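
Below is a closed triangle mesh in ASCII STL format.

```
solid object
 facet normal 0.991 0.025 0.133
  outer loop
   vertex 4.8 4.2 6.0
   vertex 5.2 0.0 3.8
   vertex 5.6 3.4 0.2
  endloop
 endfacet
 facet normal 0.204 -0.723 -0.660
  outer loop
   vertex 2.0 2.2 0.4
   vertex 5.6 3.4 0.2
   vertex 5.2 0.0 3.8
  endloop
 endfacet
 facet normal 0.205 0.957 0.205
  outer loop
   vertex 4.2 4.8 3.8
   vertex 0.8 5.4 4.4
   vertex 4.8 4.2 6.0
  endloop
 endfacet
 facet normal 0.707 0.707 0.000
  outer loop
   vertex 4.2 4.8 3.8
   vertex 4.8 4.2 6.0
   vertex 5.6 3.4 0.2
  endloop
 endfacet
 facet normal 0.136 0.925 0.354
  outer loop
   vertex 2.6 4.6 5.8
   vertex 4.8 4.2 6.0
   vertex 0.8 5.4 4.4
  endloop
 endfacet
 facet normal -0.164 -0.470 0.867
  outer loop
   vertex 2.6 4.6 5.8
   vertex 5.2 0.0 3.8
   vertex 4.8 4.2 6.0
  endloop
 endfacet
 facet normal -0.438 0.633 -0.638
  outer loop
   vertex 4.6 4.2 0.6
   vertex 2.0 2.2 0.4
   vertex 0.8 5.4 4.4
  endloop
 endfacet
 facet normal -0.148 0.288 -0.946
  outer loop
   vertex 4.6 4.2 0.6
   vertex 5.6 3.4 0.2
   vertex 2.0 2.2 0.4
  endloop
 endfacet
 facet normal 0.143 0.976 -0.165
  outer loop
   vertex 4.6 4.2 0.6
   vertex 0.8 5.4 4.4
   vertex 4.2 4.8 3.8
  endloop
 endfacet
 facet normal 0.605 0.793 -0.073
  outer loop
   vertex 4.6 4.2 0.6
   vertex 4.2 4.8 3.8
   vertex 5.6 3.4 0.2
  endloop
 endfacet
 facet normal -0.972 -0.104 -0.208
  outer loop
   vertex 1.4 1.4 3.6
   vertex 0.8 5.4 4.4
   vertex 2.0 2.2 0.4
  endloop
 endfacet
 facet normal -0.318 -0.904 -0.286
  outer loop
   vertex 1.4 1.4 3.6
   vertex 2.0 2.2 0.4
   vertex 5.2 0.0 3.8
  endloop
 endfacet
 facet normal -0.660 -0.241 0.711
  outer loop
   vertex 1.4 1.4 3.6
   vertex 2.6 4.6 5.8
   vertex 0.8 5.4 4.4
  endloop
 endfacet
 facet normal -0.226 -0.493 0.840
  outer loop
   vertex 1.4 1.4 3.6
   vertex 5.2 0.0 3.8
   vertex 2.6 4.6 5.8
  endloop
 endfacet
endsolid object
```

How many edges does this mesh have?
21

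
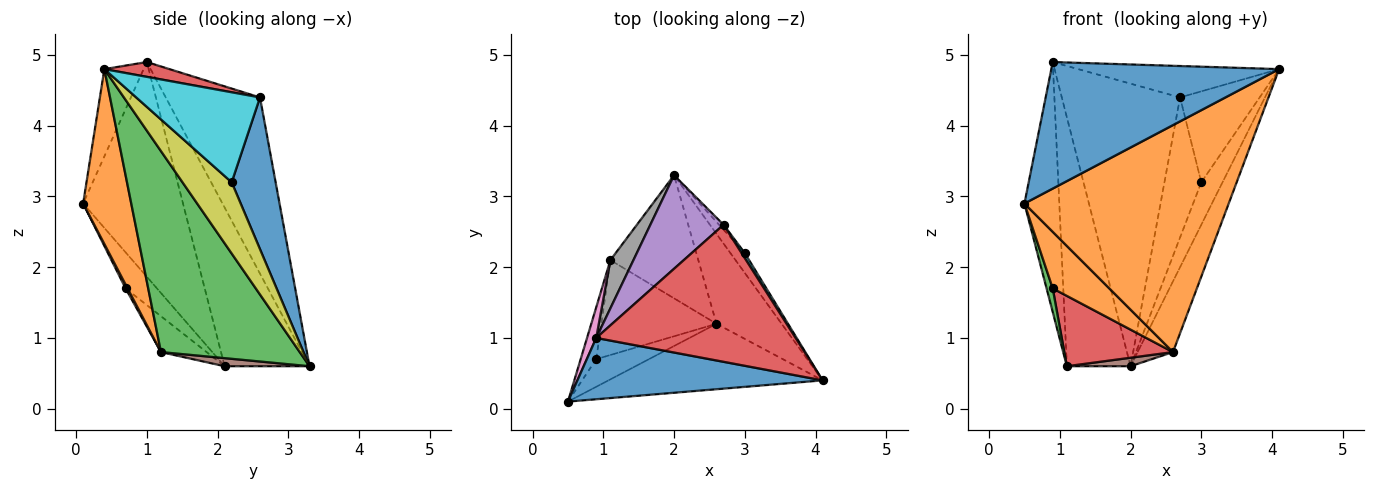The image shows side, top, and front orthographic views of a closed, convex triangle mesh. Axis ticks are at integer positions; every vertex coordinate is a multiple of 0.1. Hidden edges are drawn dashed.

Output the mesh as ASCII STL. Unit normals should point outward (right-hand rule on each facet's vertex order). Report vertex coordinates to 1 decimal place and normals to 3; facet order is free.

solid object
 facet normal -0.153 -0.889 0.431
  outer loop
   vertex 0.9 1.0 4.9
   vertex 0.5 0.1 2.9
   vertex 4.1 0.4 4.8
  endloop
 endfacet
 facet normal 0.221 -0.937 -0.270
  outer loop
   vertex 2.6 1.2 0.8
   vertex 4.1 0.4 4.8
   vertex 0.5 0.1 2.9
  endloop
 endfacet
 facet normal 0.925 0.236 -0.300
  outer loop
   vertex 2.6 1.2 0.8
   vertex 2.0 3.3 0.6
   vertex 4.1 0.4 4.8
  endloop
 endfacet
 facet normal 0.072 0.223 0.972
  outer loop
   vertex 2.7 2.6 4.4
   vertex 0.9 1.0 4.9
   vertex 4.1 0.4 4.8
  endloop
 endfacet
 facet normal -0.603 0.757 0.251
  outer loop
   vertex 2.7 2.6 4.4
   vertex 2.0 3.3 0.6
   vertex 0.9 1.0 4.9
  endloop
 endfacet
 facet normal 0.091 -0.069 -0.993
  outer loop
   vertex 1.1 2.1 0.6
   vertex 2.0 3.3 0.6
   vertex 2.6 1.2 0.8
  endloop
 endfacet
 facet normal -0.943 0.329 0.040
  outer loop
   vertex 1.1 2.1 0.6
   vertex 0.5 0.1 2.9
   vertex 0.9 1.0 4.9
  endloop
 endfacet
 facet normal -0.795 0.596 0.116
  outer loop
   vertex 1.1 2.1 0.6
   vertex 0.9 1.0 4.9
   vertex 2.0 3.3 0.6
  endloop
 endfacet
 facet normal 0.903 0.390 -0.182
  outer loop
   vertex 3.0 2.2 3.2
   vertex 4.1 0.4 4.8
   vertex 2.0 3.3 0.6
  endloop
 endfacet
 facet normal 0.841 0.541 0.030
  outer loop
   vertex 3.0 2.2 3.2
   vertex 2.7 2.6 4.4
   vertex 4.1 0.4 4.8
  endloop
 endfacet
 facet normal 0.766 0.643 -0.023
  outer loop
   vertex 3.0 2.2 3.2
   vertex 2.0 3.3 0.6
   vertex 2.7 2.6 4.4
  endloop
 endfacet
 facet normal 0.032 -0.898 -0.438
  outer loop
   vertex 0.9 0.7 1.7
   vertex 2.6 1.2 0.8
   vertex 0.5 0.1 2.9
  endloop
 endfacet
 facet normal -0.904 -0.177 -0.390
  outer loop
   vertex 0.9 0.7 1.7
   vertex 0.5 0.1 2.9
   vertex 1.1 2.1 0.6
  endloop
 endfacet
 facet normal -0.243 -0.578 -0.779
  outer loop
   vertex 0.9 0.7 1.7
   vertex 1.1 2.1 0.6
   vertex 2.6 1.2 0.8
  endloop
 endfacet
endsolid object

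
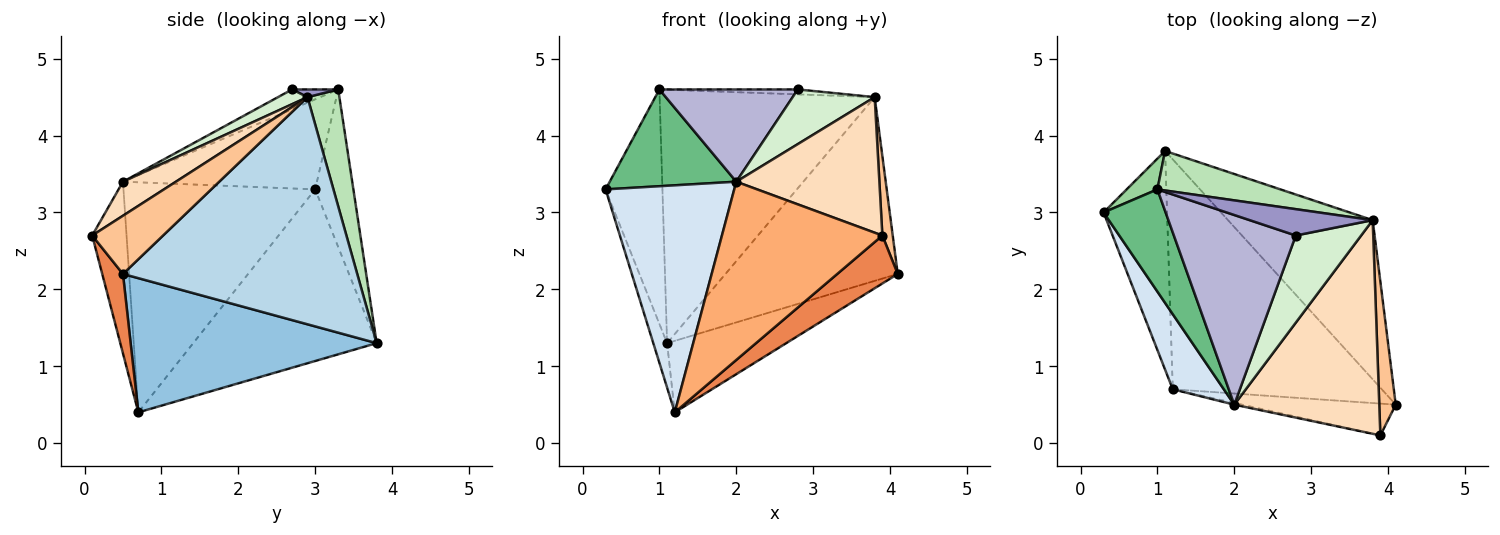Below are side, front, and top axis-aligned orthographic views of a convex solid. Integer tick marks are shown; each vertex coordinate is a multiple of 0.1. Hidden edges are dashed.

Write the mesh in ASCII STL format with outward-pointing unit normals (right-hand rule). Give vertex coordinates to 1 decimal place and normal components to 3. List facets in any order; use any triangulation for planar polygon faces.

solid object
 facet normal -0.936 0.070 -0.346
  outer loop
   vertex 1.1 3.8 1.3
   vertex 1.2 0.7 0.4
   vertex 0.3 3.0 3.3
  endloop
 endfacet
 facet normal 0.523 0.253 -0.814
  outer loop
   vertex 1.1 3.8 1.3
   vertex 4.1 0.5 2.2
   vertex 1.2 0.7 0.4
  endloop
 endfacet
 facet normal 0.717 0.527 -0.457
  outer loop
   vertex 3.8 2.9 4.5
   vertex 4.1 0.5 2.2
   vertex 1.1 3.8 1.3
  endloop
 endfacet
 facet normal -0.817 -0.548 0.181
  outer loop
   vertex 2.0 0.5 3.4
   vertex 0.3 3.0 3.3
   vertex 1.2 0.7 0.4
  endloop
 endfacet
 facet normal 0.275 -0.801 -0.531
  outer loop
   vertex 3.9 0.1 2.7
   vertex 1.2 0.7 0.4
   vertex 4.1 0.5 2.2
  endloop
 endfacet
 facet normal -0.209 -0.978 -0.009
  outer loop
   vertex 3.9 0.1 2.7
   vertex 2.0 0.5 3.4
   vertex 1.2 0.7 0.4
  endloop
 endfacet
 facet normal 0.953 -0.139 0.270
  outer loop
   vertex 3.9 0.1 2.7
   vertex 4.1 0.5 2.2
   vertex 3.8 2.9 4.5
  endloop
 endfacet
 facet normal 0.195 -0.526 0.828
  outer loop
   vertex 3.9 0.1 2.7
   vertex 3.8 2.9 4.5
   vertex 2.0 0.5 3.4
  endloop
 endfacet
 facet normal -0.725 -0.473 0.500
  outer loop
   vertex 1.0 3.3 4.6
   vertex 0.3 3.0 3.3
   vertex 2.0 0.5 3.4
  endloop
 endfacet
 facet normal -0.555 0.825 0.108
  outer loop
   vertex 1.0 3.3 4.6
   vertex 1.1 3.8 1.3
   vertex 0.3 3.0 3.3
  endloop
 endfacet
 facet normal 0.145 0.978 0.153
  outer loop
   vertex 1.0 3.3 4.6
   vertex 3.8 2.9 4.5
   vertex 1.1 3.8 1.3
  endloop
 endfacet
 facet normal 0.188 -0.522 0.832
  outer loop
   vertex 2.8 2.7 4.6
   vertex 2.0 0.5 3.4
   vertex 3.8 2.9 4.5
  endloop
 endfacet
 facet normal 0.061 0.184 0.981
  outer loop
   vertex 2.8 2.7 4.6
   vertex 3.8 2.9 4.5
   vertex 1.0 3.3 4.6
  endloop
 endfacet
 facet normal -0.144 -0.433 0.890
  outer loop
   vertex 2.8 2.7 4.6
   vertex 1.0 3.3 4.6
   vertex 2.0 0.5 3.4
  endloop
 endfacet
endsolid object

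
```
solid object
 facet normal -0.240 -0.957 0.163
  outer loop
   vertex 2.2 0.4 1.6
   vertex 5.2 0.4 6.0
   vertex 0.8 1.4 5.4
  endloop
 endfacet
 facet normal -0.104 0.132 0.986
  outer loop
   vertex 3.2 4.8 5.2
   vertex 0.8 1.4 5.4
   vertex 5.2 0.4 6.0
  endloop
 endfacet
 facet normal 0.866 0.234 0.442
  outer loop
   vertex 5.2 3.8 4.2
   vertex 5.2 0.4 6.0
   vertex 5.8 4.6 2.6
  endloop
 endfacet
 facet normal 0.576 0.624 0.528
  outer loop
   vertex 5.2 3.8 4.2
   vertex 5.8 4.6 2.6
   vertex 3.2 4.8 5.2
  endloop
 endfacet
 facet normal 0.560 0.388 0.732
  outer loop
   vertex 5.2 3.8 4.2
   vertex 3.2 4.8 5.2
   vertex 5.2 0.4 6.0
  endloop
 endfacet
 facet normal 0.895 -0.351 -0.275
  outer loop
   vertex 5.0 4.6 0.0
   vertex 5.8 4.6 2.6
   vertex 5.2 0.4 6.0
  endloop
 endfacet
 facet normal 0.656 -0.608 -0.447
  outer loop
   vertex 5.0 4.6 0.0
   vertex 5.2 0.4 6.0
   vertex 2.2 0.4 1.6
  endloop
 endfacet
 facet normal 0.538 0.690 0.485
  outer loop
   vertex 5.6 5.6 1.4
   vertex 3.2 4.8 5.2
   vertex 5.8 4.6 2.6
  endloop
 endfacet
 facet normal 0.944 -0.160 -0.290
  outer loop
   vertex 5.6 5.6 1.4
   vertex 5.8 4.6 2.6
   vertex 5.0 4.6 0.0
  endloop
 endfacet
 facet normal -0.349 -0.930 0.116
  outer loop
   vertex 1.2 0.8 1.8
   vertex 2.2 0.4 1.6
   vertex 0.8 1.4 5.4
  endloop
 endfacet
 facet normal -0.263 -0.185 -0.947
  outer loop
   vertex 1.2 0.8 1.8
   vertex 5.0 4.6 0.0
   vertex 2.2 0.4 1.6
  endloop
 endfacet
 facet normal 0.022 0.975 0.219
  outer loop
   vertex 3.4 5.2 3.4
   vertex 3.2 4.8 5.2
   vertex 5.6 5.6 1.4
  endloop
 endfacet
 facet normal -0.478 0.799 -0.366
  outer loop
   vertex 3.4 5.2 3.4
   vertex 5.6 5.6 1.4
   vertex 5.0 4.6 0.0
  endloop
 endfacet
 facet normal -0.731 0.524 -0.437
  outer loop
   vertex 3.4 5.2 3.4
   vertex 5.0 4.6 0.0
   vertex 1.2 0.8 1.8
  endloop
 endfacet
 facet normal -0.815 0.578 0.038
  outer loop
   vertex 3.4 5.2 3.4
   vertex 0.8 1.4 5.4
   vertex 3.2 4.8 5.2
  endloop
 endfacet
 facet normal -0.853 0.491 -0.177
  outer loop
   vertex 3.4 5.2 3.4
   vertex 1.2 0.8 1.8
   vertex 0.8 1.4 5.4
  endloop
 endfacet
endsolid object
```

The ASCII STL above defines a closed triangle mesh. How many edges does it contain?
24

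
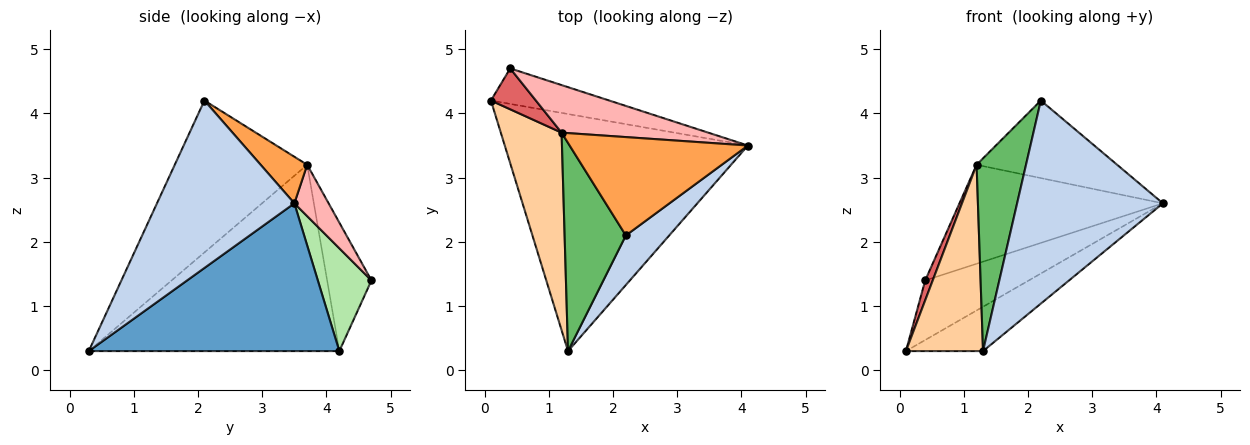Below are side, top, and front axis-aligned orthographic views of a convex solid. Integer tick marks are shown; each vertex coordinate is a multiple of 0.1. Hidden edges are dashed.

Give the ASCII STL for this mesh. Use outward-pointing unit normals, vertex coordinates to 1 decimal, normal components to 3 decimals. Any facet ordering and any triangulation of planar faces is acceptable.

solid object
 facet normal 0.513 0.158 -0.844
  outer loop
   vertex 1.3 0.3 0.3
   vertex 0.1 4.2 0.3
   vertex 4.1 3.5 2.6
  endloop
 endfacet
 facet normal 0.675 -0.717 0.175
  outer loop
   vertex 2.2 2.1 4.2
   vertex 1.3 0.3 0.3
   vertex 4.1 3.5 2.6
  endloop
 endfacet
 facet normal 0.201 0.606 0.769
  outer loop
   vertex 1.2 3.7 3.2
   vertex 2.2 2.1 4.2
   vertex 4.1 3.5 2.6
  endloop
 endfacet
 facet normal -0.912 -0.281 0.298
  outer loop
   vertex 1.2 3.7 3.2
   vertex 0.1 4.2 0.3
   vertex 1.3 0.3 0.3
  endloop
 endfacet
 facet normal -0.877 -0.327 0.353
  outer loop
   vertex 1.2 3.7 3.2
   vertex 1.3 0.3 0.3
   vertex 2.2 2.1 4.2
  endloop
 endfacet
 facet normal 0.406 0.785 -0.468
  outer loop
   vertex 0.4 4.7 1.4
   vertex 4.1 3.5 2.6
   vertex 0.1 4.2 0.3
  endloop
 endfacet
 facet normal -0.932 -0.158 0.326
  outer loop
   vertex 0.4 4.7 1.4
   vertex 0.1 4.2 0.3
   vertex 1.2 3.7 3.2
  endloop
 endfacet
 facet normal 0.150 0.891 0.428
  outer loop
   vertex 0.4 4.7 1.4
   vertex 1.2 3.7 3.2
   vertex 4.1 3.5 2.6
  endloop
 endfacet
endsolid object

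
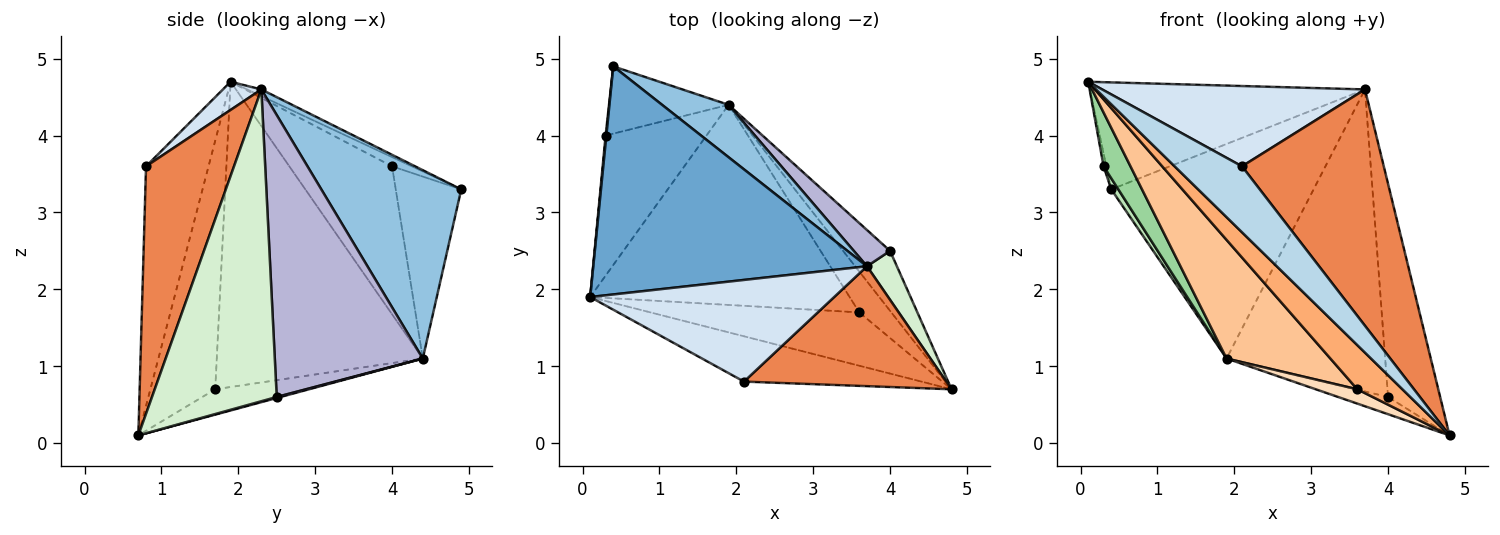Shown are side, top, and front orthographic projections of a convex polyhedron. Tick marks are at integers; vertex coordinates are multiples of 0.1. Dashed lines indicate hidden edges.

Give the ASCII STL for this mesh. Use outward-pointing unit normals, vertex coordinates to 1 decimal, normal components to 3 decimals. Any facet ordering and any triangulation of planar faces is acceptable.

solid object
 facet normal -0.022 0.425 0.905
  outer loop
   vertex 3.7 2.3 4.6
   vertex 0.4 4.9 3.3
   vertex 0.1 1.9 4.7
  endloop
 endfacet
 facet normal 0.558 0.806 0.197
  outer loop
   vertex 1.9 4.4 1.1
   vertex 0.4 4.9 3.3
   vertex 3.7 2.3 4.6
  endloop
 endfacet
 facet normal -0.607 -0.655 -0.450
  outer loop
   vertex 2.1 0.8 3.6
   vertex 0.1 1.9 4.7
   vertex 4.8 0.7 0.1
  endloop
 endfacet
 facet normal 0.090 -0.617 0.782
  outer loop
   vertex 2.1 0.8 3.6
   vertex 3.7 2.3 4.6
   vertex 0.1 1.9 4.7
  endloop
 endfacet
 facet normal 0.484 -0.780 0.396
  outer loop
   vertex 2.1 0.8 3.6
   vertex 4.8 0.7 0.1
   vertex 3.7 2.3 4.6
  endloop
 endfacet
 facet normal -0.676 -0.470 -0.568
  outer loop
   vertex 3.6 1.7 0.7
   vertex 4.8 0.7 0.1
   vertex 0.1 1.9 4.7
  endloop
 endfacet
 facet normal -0.711 -0.358 -0.605
  outer loop
   vertex 3.6 1.7 0.7
   vertex 0.1 1.9 4.7
   vertex 1.9 4.4 1.1
  endloop
 endfacet
 facet normal -0.599 -0.265 -0.756
  outer loop
   vertex 3.6 1.7 0.7
   vertex 1.9 4.4 1.1
   vertex 4.8 0.7 0.1
  endloop
 endfacet
 facet normal -0.987 0.137 0.082
  outer loop
   vertex 0.3 4.0 3.6
   vertex 0.1 1.9 4.7
   vertex 0.4 4.9 3.3
  endloop
 endfacet
 facet normal -0.807 -0.212 -0.551
  outer loop
   vertex 0.3 4.0 3.6
   vertex 1.9 4.4 1.1
   vertex 0.1 1.9 4.7
  endloop
 endfacet
 facet normal -0.832 -0.090 -0.547
  outer loop
   vertex 0.3 4.0 3.6
   vertex 0.4 4.9 3.3
   vertex 1.9 4.4 1.1
  endloop
 endfacet
 facet normal 0.919 0.384 0.088
  outer loop
   vertex 4.0 2.5 0.6
   vertex 3.7 2.3 4.6
   vertex 4.8 0.7 0.1
  endloop
 endfacet
 facet normal 0.021 0.276 -0.961
  outer loop
   vertex 4.0 2.5 0.6
   vertex 4.8 0.7 0.1
   vertex 1.9 4.4 1.1
  endloop
 endfacet
 facet normal 0.680 0.728 0.087
  outer loop
   vertex 4.0 2.5 0.6
   vertex 1.9 4.4 1.1
   vertex 3.7 2.3 4.6
  endloop
 endfacet
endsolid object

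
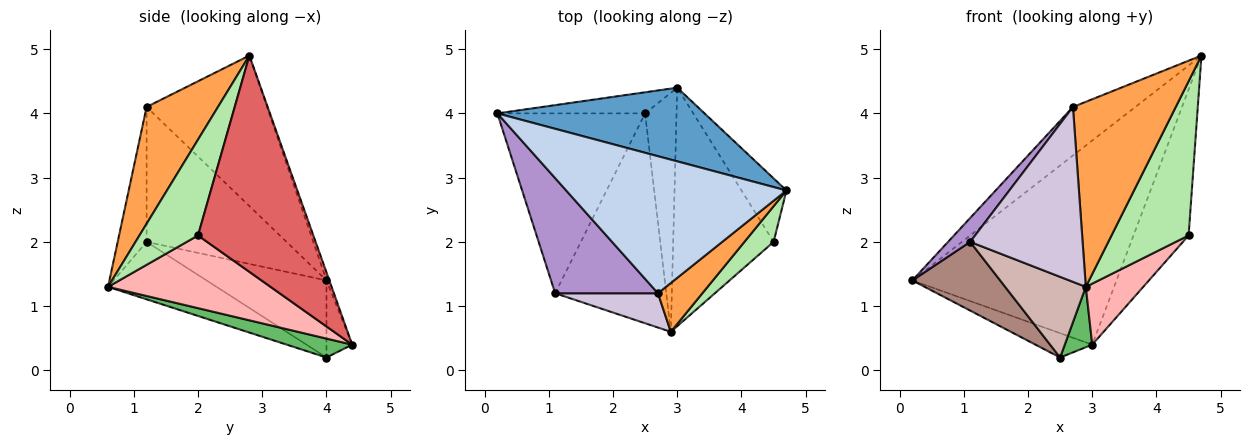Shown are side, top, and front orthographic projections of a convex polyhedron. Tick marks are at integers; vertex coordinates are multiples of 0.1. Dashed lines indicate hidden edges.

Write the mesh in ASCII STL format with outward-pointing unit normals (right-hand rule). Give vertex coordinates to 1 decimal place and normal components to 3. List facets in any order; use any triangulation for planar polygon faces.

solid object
 facet normal -0.013 0.941 0.339
  outer loop
   vertex 3.0 4.4 0.4
   vertex 0.2 4.0 1.4
   vertex 4.7 2.8 4.9
  endloop
 endfacet
 facet normal -0.542 0.281 0.792
  outer loop
   vertex 2.7 1.2 4.1
   vertex 4.7 2.8 4.9
   vertex 0.2 4.0 1.4
  endloop
 endfacet
 facet normal 0.557 -0.803 0.212
  outer loop
   vertex 2.7 1.2 4.1
   vertex 2.9 0.6 1.3
   vertex 4.7 2.8 4.9
  endloop
 endfacet
 facet normal -0.324 0.715 -0.620
  outer loop
   vertex 2.5 4.0 0.2
   vertex 0.2 4.0 1.4
   vertex 3.0 4.4 0.4
  endloop
 endfacet
 facet normal 0.504 -0.212 -0.837
  outer loop
   vertex 2.5 4.0 0.2
   vertex 3.0 4.4 0.4
   vertex 2.9 0.6 1.3
  endloop
 endfacet
 facet normal 0.595 -0.783 0.181
  outer loop
   vertex 4.5 2.0 2.1
   vertex 4.7 2.8 4.9
   vertex 2.9 0.6 1.3
  endloop
 endfacet
 facet normal 0.887 0.424 -0.184
  outer loop
   vertex 4.5 2.0 2.1
   vertex 3.0 4.4 0.4
   vertex 4.7 2.8 4.9
  endloop
 endfacet
 facet normal 0.574 -0.203 -0.793
  outer loop
   vertex 4.5 2.0 2.1
   vertex 2.9 0.6 1.3
   vertex 3.0 4.4 0.4
  endloop
 endfacet
 facet normal -0.789 -0.125 0.601
  outer loop
   vertex 1.1 1.2 2.0
   vertex 2.7 1.2 4.1
   vertex 0.2 4.0 1.4
  endloop
 endfacet
 facet normal -0.245 -0.952 0.186
  outer loop
   vertex 1.1 1.2 2.0
   vertex 2.9 0.6 1.3
   vertex 2.7 1.2 4.1
  endloop
 endfacet
 facet normal -0.438 -0.321 -0.840
  outer loop
   vertex 1.1 1.2 2.0
   vertex 0.2 4.0 1.4
   vertex 2.5 4.0 0.2
  endloop
 endfacet
 facet normal -0.435 -0.323 -0.841
  outer loop
   vertex 1.1 1.2 2.0
   vertex 2.5 4.0 0.2
   vertex 2.9 0.6 1.3
  endloop
 endfacet
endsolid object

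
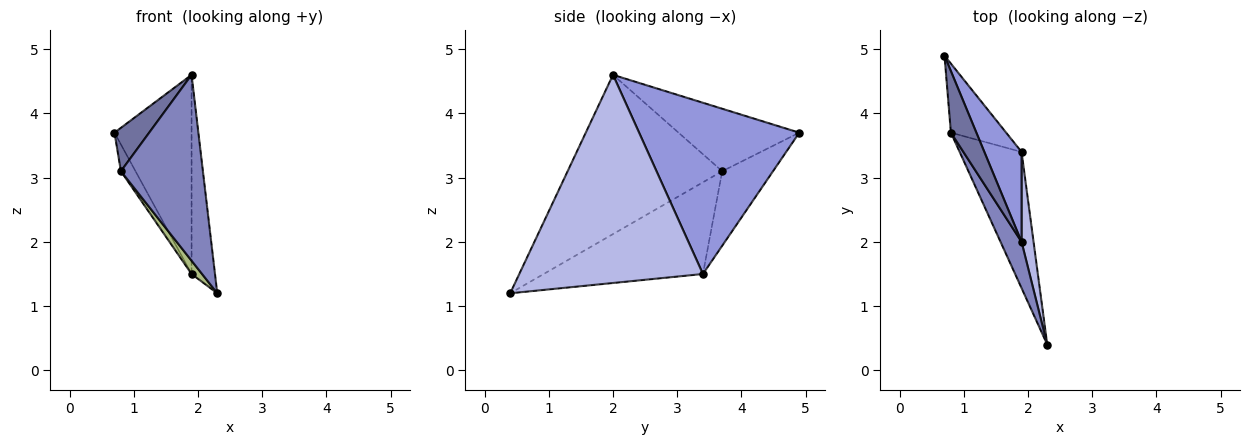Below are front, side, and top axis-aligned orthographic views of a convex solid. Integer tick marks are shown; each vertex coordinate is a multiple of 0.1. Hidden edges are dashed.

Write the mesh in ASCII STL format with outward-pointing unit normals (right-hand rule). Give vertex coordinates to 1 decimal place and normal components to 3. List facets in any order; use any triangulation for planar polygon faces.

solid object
 facet normal -0.895 -0.257 0.365
  outer loop
   vertex 0.8 3.7 3.1
   vertex 1.9 2.0 4.6
   vertex 0.7 4.9 3.7
  endloop
 endfacet
 facet normal -0.877 -0.466 0.116
  outer loop
   vertex 0.8 3.7 3.1
   vertex 2.3 0.4 1.2
   vertex 1.9 2.0 4.6
  endloop
 endfacet
 facet normal 0.884 0.426 0.192
  outer loop
   vertex 1.9 3.4 1.5
   vertex 0.7 4.9 3.7
   vertex 1.9 2.0 4.6
  endloop
 endfacet
 facet normal 0.990 0.126 0.057
  outer loop
   vertex 1.9 3.4 1.5
   vertex 1.9 2.0 4.6
   vertex 2.3 0.4 1.2
  endloop
 endfacet
 facet normal -0.783 0.225 -0.580
  outer loop
   vertex 1.9 3.4 1.5
   vertex 0.8 3.7 3.1
   vertex 0.7 4.9 3.7
  endloop
 endfacet
 facet normal -0.828 -0.054 -0.559
  outer loop
   vertex 1.9 3.4 1.5
   vertex 2.3 0.4 1.2
   vertex 0.8 3.7 3.1
  endloop
 endfacet
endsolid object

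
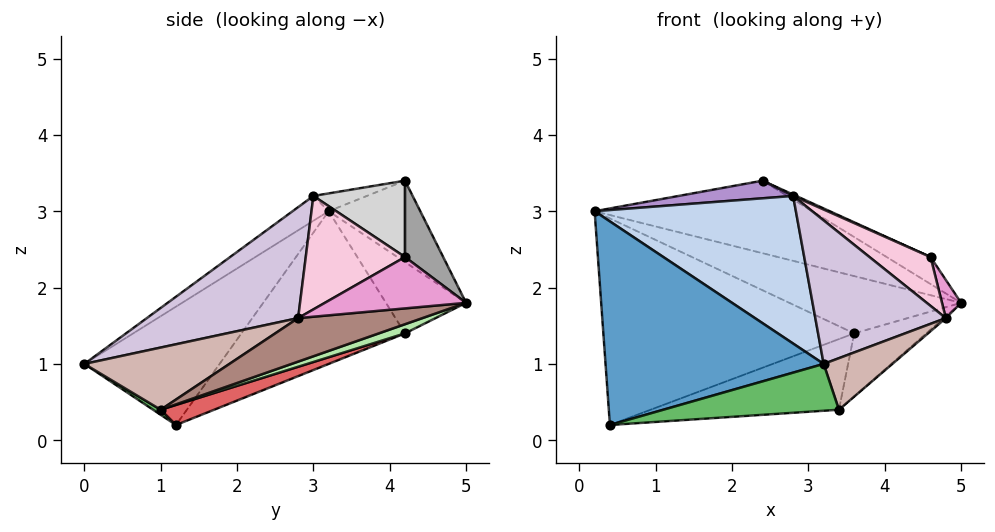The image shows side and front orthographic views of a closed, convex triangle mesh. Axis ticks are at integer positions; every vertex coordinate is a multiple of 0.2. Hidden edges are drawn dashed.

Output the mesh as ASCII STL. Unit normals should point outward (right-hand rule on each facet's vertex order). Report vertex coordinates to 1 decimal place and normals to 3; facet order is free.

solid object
 facet normal -0.458 -0.739 0.495
  outer loop
   vertex 0.4 1.2 0.2
   vertex 3.2 0.0 1.0
   vertex 0.2 3.2 3.0
  endloop
 endfacet
 facet normal -0.107 -0.597 0.795
  outer loop
   vertex 2.8 3.0 3.2
   vertex 0.2 3.2 3.0
   vertex 3.2 0.0 1.0
  endloop
 endfacet
 facet normal -0.401 0.860 -0.315
  outer loop
   vertex 3.6 4.2 1.4
   vertex 0.2 3.2 3.0
   vertex 5.0 5.0 1.8
  endloop
 endfacet
 facet normal -0.461 0.706 -0.537
  outer loop
   vertex 3.6 4.2 1.4
   vertex 0.4 1.2 0.2
   vertex 0.2 3.2 3.0
  endloop
 endfacet
 facet normal 0.023 -0.518 -0.855
  outer loop
   vertex 3.4 1.0 0.4
   vertex 3.2 0.0 1.0
   vertex 0.4 1.2 0.2
  endloop
 endfacet
 facet normal 0.106 0.291 -0.951
  outer loop
   vertex 3.4 1.0 0.4
   vertex 3.6 4.2 1.4
   vertex 5.0 5.0 1.8
  endloop
 endfacet
 facet normal 0.083 0.293 -0.953
  outer loop
   vertex 3.4 1.0 0.4
   vertex 0.4 1.2 0.2
   vertex 3.6 4.2 1.4
  endloop
 endfacet
 facet normal -0.383 0.909 -0.167
  outer loop
   vertex 2.4 4.2 3.4
   vertex 5.0 5.0 1.8
   vertex 0.2 3.2 3.0
  endloop
 endfacet
 facet normal -0.090 -0.193 0.977
  outer loop
   vertex 2.4 4.2 3.4
   vertex 0.2 3.2 3.0
   vertex 2.8 3.0 3.2
  endloop
 endfacet
 facet normal 0.528 -0.455 0.717
  outer loop
   vertex 4.8 2.8 1.6
   vertex 2.8 3.0 3.2
   vertex 3.2 0.0 1.0
  endloop
 endfacet
 facet normal 0.642 0.011 -0.766
  outer loop
   vertex 4.8 2.8 1.6
   vertex 3.4 1.0 0.4
   vertex 5.0 5.0 1.8
  endloop
 endfacet
 facet normal 0.836 -0.396 -0.381
  outer loop
   vertex 4.8 2.8 1.6
   vertex 3.2 0.0 1.0
   vertex 3.4 1.0 0.4
  endloop
 endfacet
 facet normal 0.893 -0.121 0.434
  outer loop
   vertex 4.6 4.2 2.4
   vertex 4.8 2.8 1.6
   vertex 5.0 5.0 1.8
  endloop
 endfacet
 facet normal 0.564 -0.347 0.749
  outer loop
   vertex 4.6 4.2 2.4
   vertex 2.8 3.0 3.2
   vertex 4.8 2.8 1.6
  endloop
 endfacet
 facet normal 0.374 0.430 0.822
  outer loop
   vertex 4.6 4.2 2.4
   vertex 5.0 5.0 1.8
   vertex 2.4 4.2 3.4
  endloop
 endfacet
 facet normal 0.414 -0.014 0.910
  outer loop
   vertex 4.6 4.2 2.4
   vertex 2.4 4.2 3.4
   vertex 2.8 3.0 3.2
  endloop
 endfacet
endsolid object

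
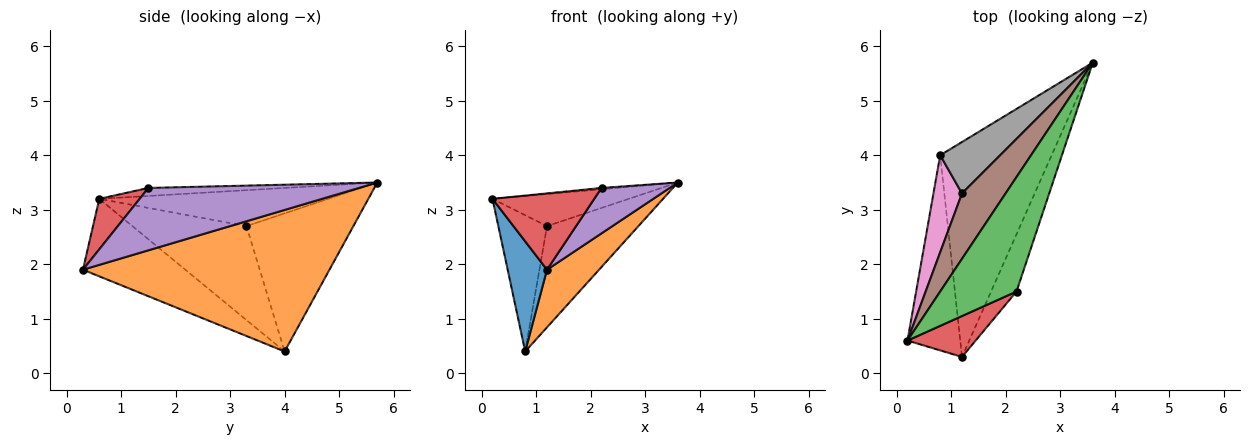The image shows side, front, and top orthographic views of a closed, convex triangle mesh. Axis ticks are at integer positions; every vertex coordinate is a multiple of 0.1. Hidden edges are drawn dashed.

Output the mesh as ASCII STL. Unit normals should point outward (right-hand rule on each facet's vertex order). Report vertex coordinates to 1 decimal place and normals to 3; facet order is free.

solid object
 facet normal -0.788 -0.303 -0.536
  outer loop
   vertex 1.2 0.3 1.9
   vertex 0.2 0.6 3.2
   vertex 0.8 4.0 0.4
  endloop
 endfacet
 facet normal 0.775 -0.164 -0.610
  outer loop
   vertex 1.2 0.3 1.9
   vertex 0.8 4.0 0.4
   vertex 3.6 5.7 3.5
  endloop
 endfacet
 facet normal -0.104 0.011 0.994
  outer loop
   vertex 2.2 1.5 3.4
   vertex 3.6 5.7 3.5
   vertex 0.2 0.6 3.2
  endloop
 endfacet
 facet normal 0.330 -0.832 0.446
  outer loop
   vertex 2.2 1.5 3.4
   vertex 0.2 0.6 3.2
   vertex 1.2 0.3 1.9
  endloop
 endfacet
 facet normal 0.887 -0.287 -0.362
  outer loop
   vertex 2.2 1.5 3.4
   vertex 1.2 0.3 1.9
   vertex 3.6 5.7 3.5
  endloop
 endfacet
 facet normal -0.595 0.354 0.722
  outer loop
   vertex 1.2 3.3 2.7
   vertex 0.2 0.6 3.2
   vertex 3.6 5.7 3.5
  endloop
 endfacet
 facet normal -0.886 0.378 0.269
  outer loop
   vertex 1.2 3.3 2.7
   vertex 0.8 4.0 0.4
   vertex 0.2 0.6 3.2
  endloop
 endfacet
 facet normal -0.722 0.617 0.313
  outer loop
   vertex 1.2 3.3 2.7
   vertex 3.6 5.7 3.5
   vertex 0.8 4.0 0.4
  endloop
 endfacet
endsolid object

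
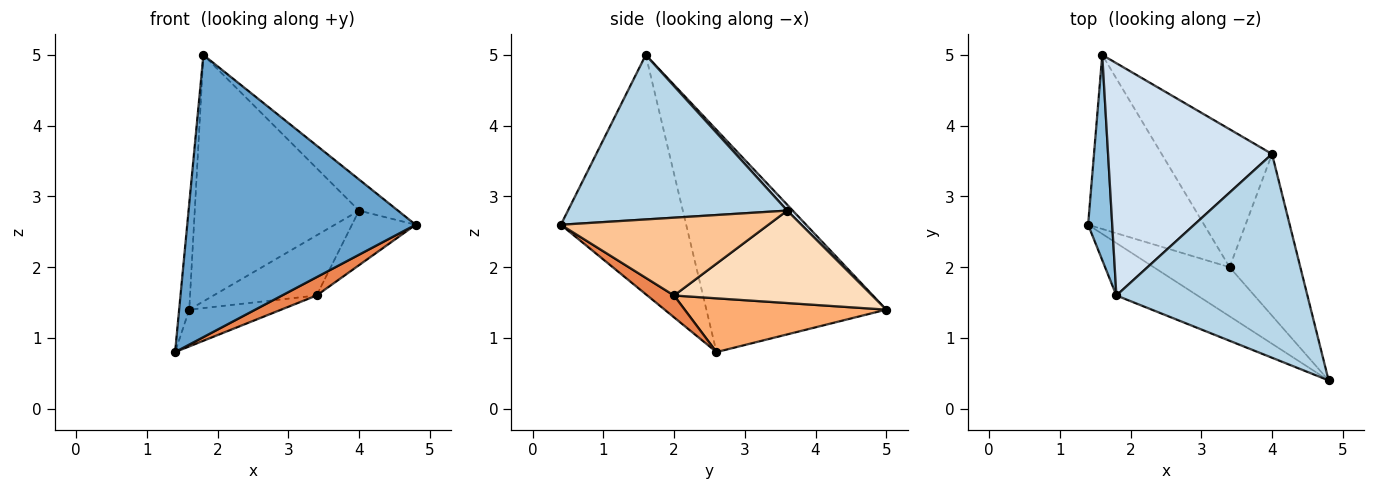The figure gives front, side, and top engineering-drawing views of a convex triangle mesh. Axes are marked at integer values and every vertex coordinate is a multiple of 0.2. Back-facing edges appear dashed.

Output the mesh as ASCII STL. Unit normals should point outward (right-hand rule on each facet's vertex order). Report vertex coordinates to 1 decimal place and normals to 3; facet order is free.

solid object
 facet normal -0.475 -0.865 -0.161
  outer loop
   vertex 1.8 1.6 5.0
   vertex 1.4 2.6 0.8
   vertex 4.8 0.4 2.6
  endloop
 endfacet
 facet normal -0.993 0.056 0.108
  outer loop
   vertex 1.8 1.6 5.0
   vertex 1.6 5.0 1.4
   vertex 1.4 2.6 0.8
  endloop
 endfacet
 facet normal 0.648 0.115 0.753
  outer loop
   vertex 4.0 3.6 2.8
   vertex 1.8 1.6 5.0
   vertex 4.8 0.4 2.6
  endloop
 endfacet
 facet normal 0.024 0.727 0.686
  outer loop
   vertex 4.0 3.6 2.8
   vertex 1.6 5.0 1.4
   vertex 1.8 1.6 5.0
  endloop
 endfacet
 facet normal 0.261 -0.337 -0.905
  outer loop
   vertex 3.4 2.0 1.6
   vertex 4.8 0.4 2.6
   vertex 1.4 2.6 0.8
  endloop
 endfacet
 facet normal 0.413 0.188 -0.891
  outer loop
   vertex 3.4 2.0 1.6
   vertex 1.4 2.6 0.8
   vertex 1.6 5.0 1.4
  endloop
 endfacet
 facet normal 0.722 0.221 -0.656
  outer loop
   vertex 3.4 2.0 1.6
   vertex 4.0 3.6 2.8
   vertex 4.8 0.4 2.6
  endloop
 endfacet
 facet normal 0.609 0.317 -0.727
  outer loop
   vertex 3.4 2.0 1.6
   vertex 1.6 5.0 1.4
   vertex 4.0 3.6 2.8
  endloop
 endfacet
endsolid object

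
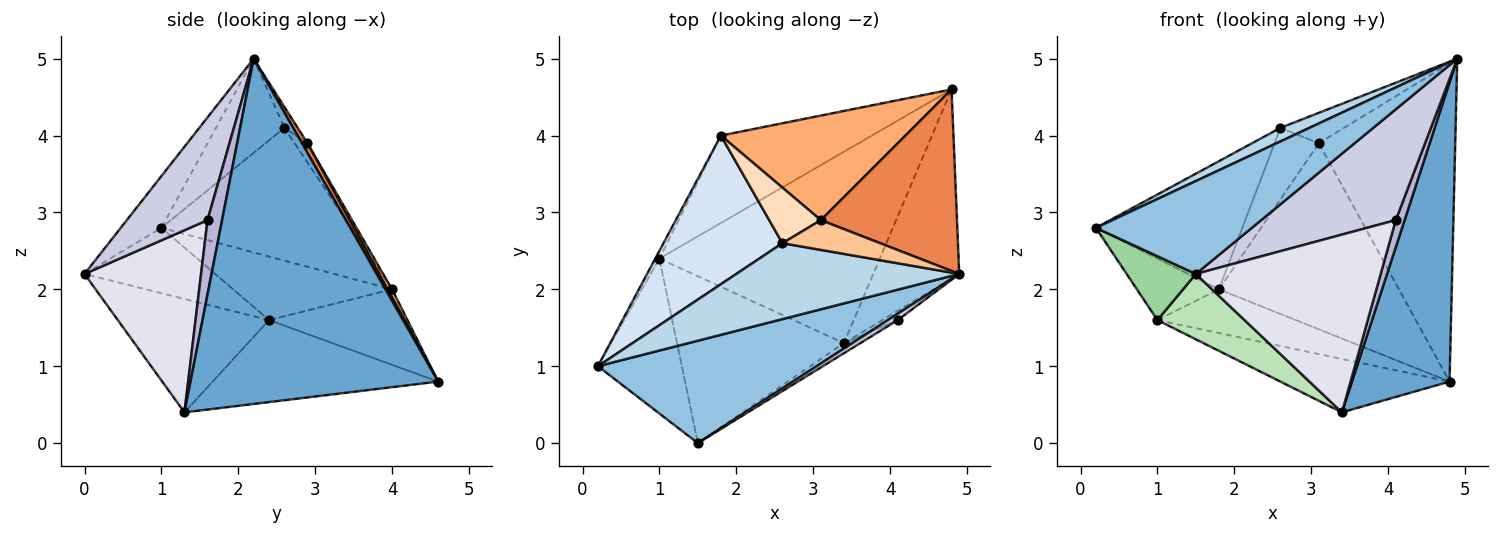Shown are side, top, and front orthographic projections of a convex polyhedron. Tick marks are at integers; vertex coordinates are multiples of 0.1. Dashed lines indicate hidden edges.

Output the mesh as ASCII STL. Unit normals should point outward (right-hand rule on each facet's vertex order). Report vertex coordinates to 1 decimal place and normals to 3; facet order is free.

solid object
 facet normal 0.906 -0.357 -0.226
  outer loop
   vertex 3.4 1.3 0.4
   vertex 4.8 4.6 0.8
   vertex 4.9 2.2 5.0
  endloop
 endfacet
 facet normal -0.172 -0.662 0.729
  outer loop
   vertex 1.5 0.0 2.2
   vertex 4.9 2.2 5.0
   vertex 0.2 1.0 2.8
  endloop
 endfacet
 facet normal -0.384 -0.163 0.909
  outer loop
   vertex 2.6 2.6 4.1
   vertex 0.2 1.0 2.8
   vertex 4.9 2.2 5.0
  endloop
 endfacet
 facet normal -0.646 0.499 0.578
  outer loop
   vertex 2.6 2.6 4.1
   vertex 1.8 4.0 2.0
   vertex 0.2 1.0 2.8
  endloop
 endfacet
 facet normal 0.035 0.868 0.495
  outer loop
   vertex 3.1 2.9 3.9
   vertex 4.9 2.2 5.0
   vertex 4.8 4.6 0.8
  endloop
 endfacet
 facet normal 0.022 0.872 0.490
  outer loop
   vertex 3.1 2.9 3.9
   vertex 4.8 4.6 0.8
   vertex 1.8 4.0 2.0
  endloop
 endfacet
 facet normal -0.148 0.707 0.692
  outer loop
   vertex 3.1 2.9 3.9
   vertex 2.6 2.6 4.1
   vertex 4.9 2.2 5.0
  endloop
 endfacet
 facet normal -0.223 0.770 0.598
  outer loop
   vertex 3.1 2.9 3.9
   vertex 1.8 4.0 2.0
   vertex 2.6 2.6 4.1
  endloop
 endfacet
 facet normal -0.887 0.458 -0.057
  outer loop
   vertex 1.0 2.4 1.6
   vertex 0.2 1.0 2.8
   vertex 1.8 4.0 2.0
  endloop
 endfacet
 facet normal -0.584 -0.309 -0.750
  outer loop
   vertex 1.0 2.4 1.6
   vertex 1.5 0.0 2.2
   vertex 0.2 1.0 2.8
  endloop
 endfacet
 facet normal -0.535 -0.308 -0.787
  outer loop
   vertex 1.0 2.4 1.6
   vertex 3.4 1.3 0.4
   vertex 1.5 0.0 2.2
  endloop
 endfacet
 facet normal -0.337 0.253 -0.907
  outer loop
   vertex 1.0 2.4 1.6
   vertex 4.8 4.6 0.8
   vertex 3.4 1.3 0.4
  endloop
 endfacet
 facet normal -0.408 0.408 -0.816
  outer loop
   vertex 1.0 2.4 1.6
   vertex 1.8 4.0 2.0
   vertex 4.8 4.6 0.8
  endloop
 endfacet
 facet normal 0.841 -0.512 -0.174
  outer loop
   vertex 4.1 1.6 2.9
   vertex 3.4 1.3 0.4
   vertex 4.9 2.2 5.0
  endloop
 endfacet
 facet normal 0.514 -0.856 0.049
  outer loop
   vertex 4.1 1.6 2.9
   vertex 4.9 2.2 5.0
   vertex 1.5 0.0 2.2
  endloop
 endfacet
 facet normal 0.533 -0.845 -0.048
  outer loop
   vertex 4.1 1.6 2.9
   vertex 1.5 0.0 2.2
   vertex 3.4 1.3 0.4
  endloop
 endfacet
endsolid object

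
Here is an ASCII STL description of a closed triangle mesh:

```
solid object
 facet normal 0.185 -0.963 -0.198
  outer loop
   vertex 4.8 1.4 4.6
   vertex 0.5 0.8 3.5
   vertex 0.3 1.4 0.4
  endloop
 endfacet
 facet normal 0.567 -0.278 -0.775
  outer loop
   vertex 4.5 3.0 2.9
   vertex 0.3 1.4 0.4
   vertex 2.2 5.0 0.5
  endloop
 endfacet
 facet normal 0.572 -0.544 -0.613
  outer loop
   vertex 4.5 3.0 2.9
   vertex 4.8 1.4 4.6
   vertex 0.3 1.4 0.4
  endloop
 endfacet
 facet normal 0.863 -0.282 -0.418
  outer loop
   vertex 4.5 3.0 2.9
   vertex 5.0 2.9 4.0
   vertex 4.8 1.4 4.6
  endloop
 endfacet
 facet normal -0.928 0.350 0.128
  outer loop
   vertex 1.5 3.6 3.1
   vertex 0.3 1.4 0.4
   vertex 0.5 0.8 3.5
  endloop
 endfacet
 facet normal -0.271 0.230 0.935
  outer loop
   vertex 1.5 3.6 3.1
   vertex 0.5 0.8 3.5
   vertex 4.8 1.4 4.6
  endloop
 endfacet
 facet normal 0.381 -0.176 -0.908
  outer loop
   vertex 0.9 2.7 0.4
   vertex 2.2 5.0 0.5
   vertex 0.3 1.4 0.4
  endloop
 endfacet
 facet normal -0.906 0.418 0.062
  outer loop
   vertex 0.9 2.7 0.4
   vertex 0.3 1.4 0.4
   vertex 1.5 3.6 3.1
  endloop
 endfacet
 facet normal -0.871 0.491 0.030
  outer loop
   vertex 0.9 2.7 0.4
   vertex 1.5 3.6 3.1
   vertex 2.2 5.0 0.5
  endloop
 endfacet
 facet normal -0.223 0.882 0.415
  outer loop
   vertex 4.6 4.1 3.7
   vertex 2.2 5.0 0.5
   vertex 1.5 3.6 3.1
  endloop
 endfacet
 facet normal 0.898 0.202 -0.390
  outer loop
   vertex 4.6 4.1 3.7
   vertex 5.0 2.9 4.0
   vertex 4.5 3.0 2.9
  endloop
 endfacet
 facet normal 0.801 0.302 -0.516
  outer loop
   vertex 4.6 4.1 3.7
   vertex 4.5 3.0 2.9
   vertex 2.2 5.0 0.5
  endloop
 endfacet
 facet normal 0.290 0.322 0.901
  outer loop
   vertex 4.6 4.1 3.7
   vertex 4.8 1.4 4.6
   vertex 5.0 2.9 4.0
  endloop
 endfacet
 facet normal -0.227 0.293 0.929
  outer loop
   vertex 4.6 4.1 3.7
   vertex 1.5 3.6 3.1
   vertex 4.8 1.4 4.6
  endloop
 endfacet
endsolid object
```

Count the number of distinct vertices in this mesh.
9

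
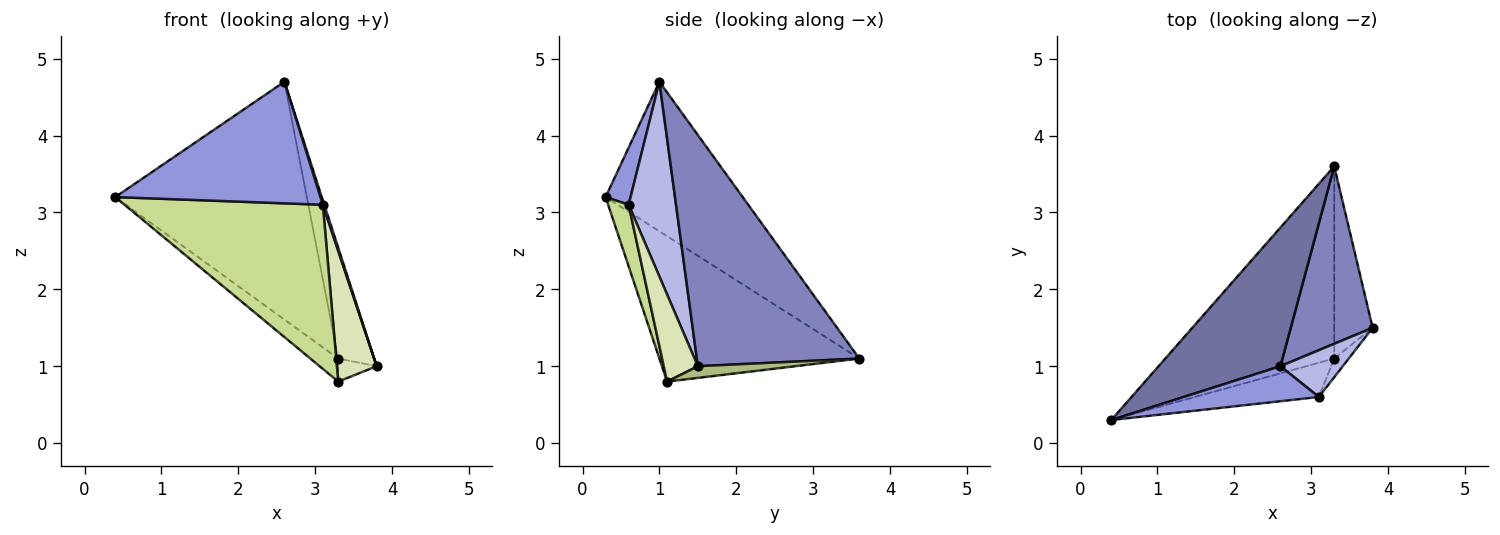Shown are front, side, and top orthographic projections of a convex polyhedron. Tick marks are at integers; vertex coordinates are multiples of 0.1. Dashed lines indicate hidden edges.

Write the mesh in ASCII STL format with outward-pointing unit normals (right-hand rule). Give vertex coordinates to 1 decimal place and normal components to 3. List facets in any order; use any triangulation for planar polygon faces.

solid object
 facet normal -0.526 0.735 0.428
  outer loop
   vertex 2.6 1.0 4.7
   vertex 3.3 3.6 1.1
   vertex 0.4 0.3 3.2
  endloop
 endfacet
 facet normal 0.923 0.204 0.327
  outer loop
   vertex 2.6 1.0 4.7
   vertex 3.8 1.5 1.0
   vertex 3.3 3.6 1.1
  endloop
 endfacet
 facet normal 0.116 -0.954 0.275
  outer loop
   vertex 3.1 0.6 3.1
   vertex 2.6 1.0 4.7
   vertex 0.4 0.3 3.2
  endloop
 endfacet
 facet normal 0.952 -0.029 0.305
  outer loop
   vertex 3.1 0.6 3.1
   vertex 3.8 1.5 1.0
   vertex 2.6 1.0 4.7
  endloop
 endfacet
 facet normal -0.650 0.091 -0.755
  outer loop
   vertex 3.3 1.1 0.8
   vertex 0.4 0.3 3.2
   vertex 3.3 3.6 1.1
  endloop
 endfacet
 facet normal 0.289 0.114 -0.951
  outer loop
   vertex 3.3 1.1 0.8
   vertex 3.3 3.6 1.1
   vertex 3.8 1.5 1.0
  endloop
 endfacet
 facet normal 0.101 -0.974 -0.203
  outer loop
   vertex 3.3 1.1 0.8
   vertex 3.1 0.6 3.1
   vertex 0.4 0.3 3.2
  endloop
 endfacet
 facet normal 0.647 -0.755 -0.108
  outer loop
   vertex 3.3 1.1 0.8
   vertex 3.8 1.5 1.0
   vertex 3.1 0.6 3.1
  endloop
 endfacet
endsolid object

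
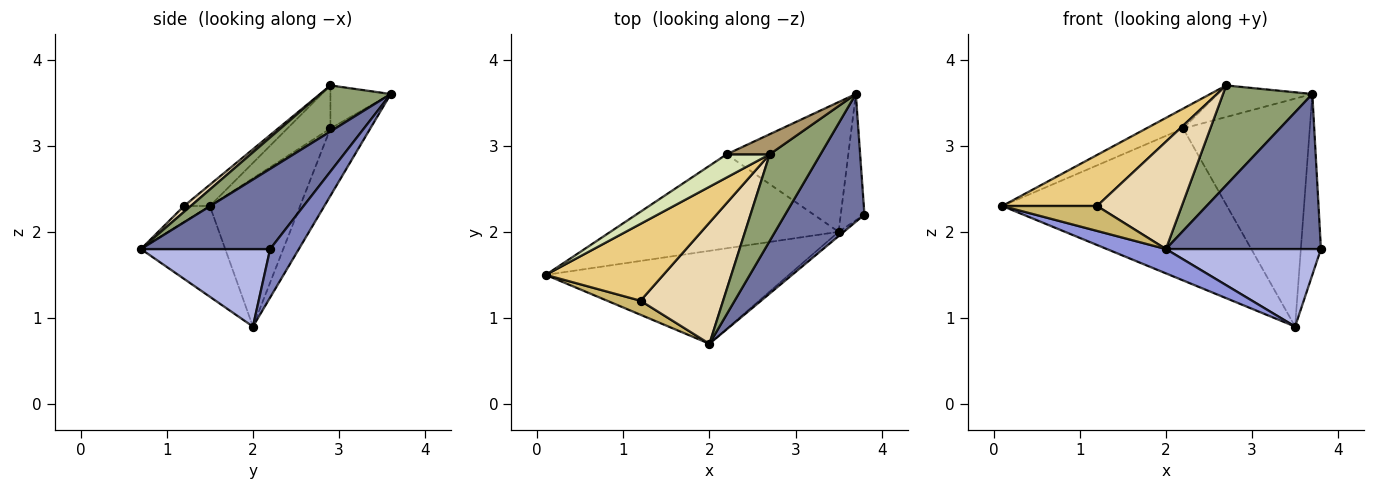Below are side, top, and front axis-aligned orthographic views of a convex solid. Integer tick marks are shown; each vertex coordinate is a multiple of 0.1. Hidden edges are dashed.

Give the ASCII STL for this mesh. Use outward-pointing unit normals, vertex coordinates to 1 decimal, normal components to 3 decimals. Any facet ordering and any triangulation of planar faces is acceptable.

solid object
 facet normal 0.541 -0.649 0.535
  outer loop
   vertex 2.0 0.7 1.8
   vertex 3.8 2.2 1.8
   vertex 3.7 3.6 3.6
  endloop
 endfacet
 facet normal 0.761 0.532 -0.372
  outer loop
   vertex 3.5 2.0 0.9
   vertex 3.7 3.6 3.6
   vertex 3.8 2.2 1.8
  endloop
 endfacet
 facet normal -0.340 -0.238 -0.910
  outer loop
   vertex 3.5 2.0 0.9
   vertex 2.0 0.7 1.8
   vertex 0.1 1.5 2.3
  endloop
 endfacet
 facet normal 0.640 -0.768 -0.043
  outer loop
   vertex 3.5 2.0 0.9
   vertex 3.8 2.2 1.8
   vertex 2.0 0.7 1.8
  endloop
 endfacet
 facet normal 0.511 -0.649 0.564
  outer loop
   vertex 2.7 2.9 3.7
   vertex 2.0 0.7 1.8
   vertex 3.7 3.6 3.6
  endloop
 endfacet
 facet normal -0.323 0.805 -0.498
  outer loop
   vertex 2.2 2.9 3.2
   vertex 3.5 2.0 0.9
   vertex 0.1 1.5 2.3
  endloop
 endfacet
 facet normal -0.264 0.838 -0.477
  outer loop
   vertex 2.2 2.9 3.2
   vertex 3.7 3.6 3.6
   vertex 3.5 2.0 0.9
  endloop
 endfacet
 facet normal -0.605 0.518 0.605
  outer loop
   vertex 2.2 2.9 3.2
   vertex 0.1 1.5 2.3
   vertex 2.7 2.9 3.7
  endloop
 endfacet
 facet normal -0.473 0.743 0.473
  outer loop
   vertex 2.2 2.9 3.2
   vertex 2.7 2.9 3.7
   vertex 3.7 3.6 3.6
  endloop
 endfacet
 facet normal -0.231 -0.848 0.478
  outer loop
   vertex 1.2 1.2 2.3
   vertex 0.1 1.5 2.3
   vertex 2.0 0.7 1.8
  endloop
 endfacet
 facet normal -0.149 -0.547 0.824
  outer loop
   vertex 1.2 1.2 2.3
   vertex 2.7 2.9 3.7
   vertex 0.1 1.5 2.3
  endloop
 endfacet
 facet normal 0.053 -0.662 0.747
  outer loop
   vertex 1.2 1.2 2.3
   vertex 2.0 0.7 1.8
   vertex 2.7 2.9 3.7
  endloop
 endfacet
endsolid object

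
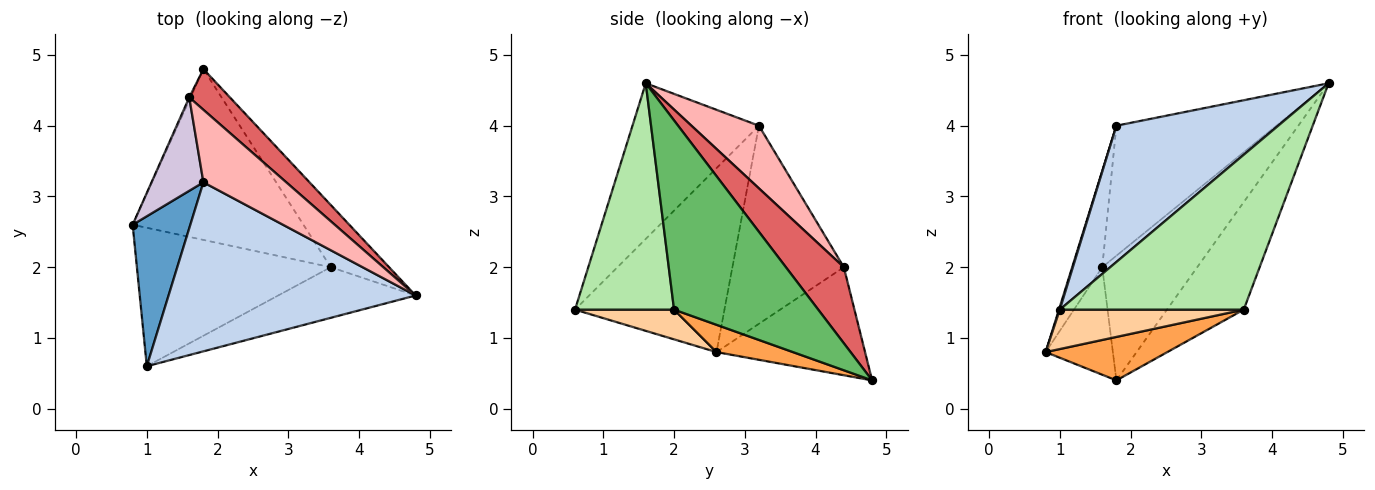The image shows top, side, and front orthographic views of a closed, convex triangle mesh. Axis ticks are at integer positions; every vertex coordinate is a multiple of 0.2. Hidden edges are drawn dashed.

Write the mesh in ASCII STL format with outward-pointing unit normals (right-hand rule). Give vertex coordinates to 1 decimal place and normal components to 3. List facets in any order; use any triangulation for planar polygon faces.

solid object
 facet normal -0.954 -0.006 0.299
  outer loop
   vertex 1.8 3.2 4.0
   vertex 0.8 2.6 0.8
   vertex 1.0 0.6 1.4
  endloop
 endfacet
 facet normal -0.440 -0.563 0.699
  outer loop
   vertex 1.8 3.2 4.0
   vertex 1.0 0.6 1.4
   vertex 4.8 1.6 4.6
  endloop
 endfacet
 facet normal 0.153 -0.244 -0.958
  outer loop
   vertex 3.6 2.0 1.4
   vertex 0.8 2.6 0.8
   vertex 1.8 4.8 0.4
  endloop
 endfacet
 facet normal 0.146 -0.271 -0.952
  outer loop
   vertex 3.6 2.0 1.4
   vertex 1.0 0.6 1.4
   vertex 0.8 2.6 0.8
  endloop
 endfacet
 facet normal 0.852 0.454 -0.263
  outer loop
   vertex 3.6 2.0 1.4
   vertex 1.8 4.8 0.4
   vertex 4.8 1.6 4.6
  endloop
 endfacet
 facet normal 0.456 -0.846 -0.277
  outer loop
   vertex 3.6 2.0 1.4
   vertex 4.8 1.6 4.6
   vertex 1.0 0.6 1.4
  endloop
 endfacet
 facet normal 0.502 0.822 0.268
  outer loop
   vertex 1.6 4.4 2.0
   vertex 4.8 1.6 4.6
   vertex 1.8 4.8 0.4
  endloop
 endfacet
 facet normal 0.346 0.819 0.457
  outer loop
   vertex 1.6 4.4 2.0
   vertex 1.8 3.2 4.0
   vertex 4.8 1.6 4.6
  endloop
 endfacet
 facet normal -0.911 0.412 -0.011
  outer loop
   vertex 1.6 4.4 2.0
   vertex 1.8 4.8 0.4
   vertex 0.8 2.6 0.8
  endloop
 endfacet
 facet normal -0.936 0.253 0.245
  outer loop
   vertex 1.6 4.4 2.0
   vertex 0.8 2.6 0.8
   vertex 1.8 3.2 4.0
  endloop
 endfacet
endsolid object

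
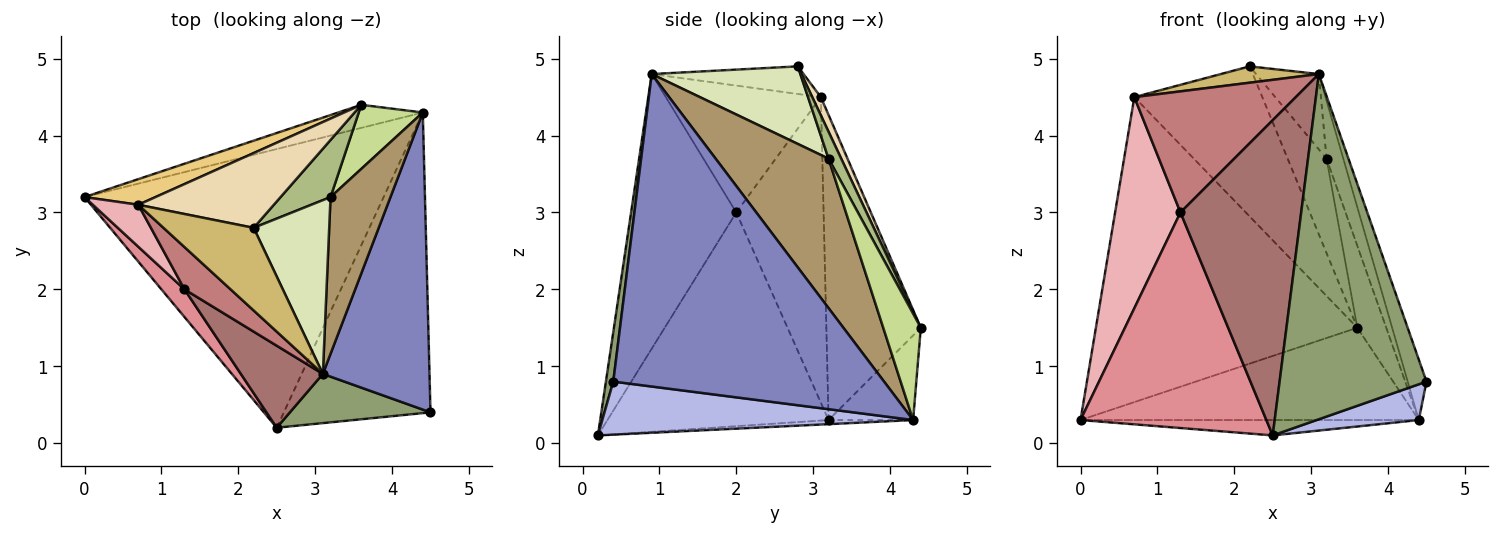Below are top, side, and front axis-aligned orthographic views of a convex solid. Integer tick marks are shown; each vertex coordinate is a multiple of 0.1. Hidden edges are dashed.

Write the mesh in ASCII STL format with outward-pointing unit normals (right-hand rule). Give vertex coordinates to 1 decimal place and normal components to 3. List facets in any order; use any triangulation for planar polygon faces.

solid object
 facet normal -0.236 0.943 -0.236
  outer loop
   vertex 4.4 4.3 0.3
   vertex 0.0 3.2 0.3
   vertex 3.6 4.4 1.5
  endloop
 endfacet
 facet normal 0.944 0.066 0.322
  outer loop
   vertex 3.1 0.9 4.8
   vertex 4.5 0.4 0.8
   vertex 4.4 4.3 0.3
  endloop
 endfacet
 facet normal -0.014 0.055 -0.998
  outer loop
   vertex 2.5 0.2 0.1
   vertex 0.0 3.2 0.3
   vertex 4.4 4.3 0.3
  endloop
 endfacet
 facet normal 0.338 -0.111 -0.934
  outer loop
   vertex 2.5 0.2 0.1
   vertex 4.4 4.3 0.3
   vertex 4.5 0.4 0.8
  endloop
 endfacet
 facet normal 0.050 -0.989 0.141
  outer loop
   vertex 2.5 0.2 0.1
   vertex 4.5 0.4 0.8
   vertex 3.1 0.9 4.8
  endloop
 endfacet
 facet normal 0.268 0.824 0.498
  outer loop
   vertex 3.2 3.2 3.7
   vertex 3.6 4.4 1.5
   vertex 2.2 2.8 4.9
  endloop
 endfacet
 facet normal 0.715 0.551 0.431
  outer loop
   vertex 3.2 3.2 3.7
   vertex 4.4 4.3 0.3
   vertex 3.6 4.4 1.5
  endloop
 endfacet
 facet normal 0.686 0.290 0.668
  outer loop
   vertex 3.2 3.2 3.7
   vertex 2.2 2.8 4.9
   vertex 3.1 0.9 4.8
  endloop
 endfacet
 facet normal 0.920 0.136 0.369
  outer loop
   vertex 3.2 3.2 3.7
   vertex 3.1 0.9 4.8
   vertex 4.4 4.3 0.3
  endloop
 endfacet
 facet normal -0.288 -0.186 0.940
  outer loop
   vertex 0.7 3.1 4.5
   vertex 3.1 0.9 4.8
   vertex 2.2 2.8 4.9
  endloop
 endfacet
 facet normal -0.339 0.938 0.079
  outer loop
   vertex 0.7 3.1 4.5
   vertex 3.6 4.4 1.5
   vertex 0.0 3.2 0.3
  endloop
 endfacet
 facet normal 0.060 0.893 0.445
  outer loop
   vertex 0.7 3.1 4.5
   vertex 2.2 2.8 4.9
   vertex 3.6 4.4 1.5
  endloop
 endfacet
 facet normal -0.645 -0.740 0.192
  outer loop
   vertex 1.3 2.0 3.0
   vertex 2.5 0.2 0.1
   vertex 3.1 0.9 4.8
  endloop
 endfacet
 facet normal -0.672 -0.699 0.244
  outer loop
   vertex 1.3 2.0 3.0
   vertex 3.1 0.9 4.8
   vertex 0.7 3.1 4.5
  endloop
 endfacet
 facet normal -0.763 -0.641 0.082
  outer loop
   vertex 1.3 2.0 3.0
   vertex 0.0 3.2 0.3
   vertex 2.5 0.2 0.1
  endloop
 endfacet
 facet normal -0.795 -0.595 0.118
  outer loop
   vertex 1.3 2.0 3.0
   vertex 0.7 3.1 4.5
   vertex 0.0 3.2 0.3
  endloop
 endfacet
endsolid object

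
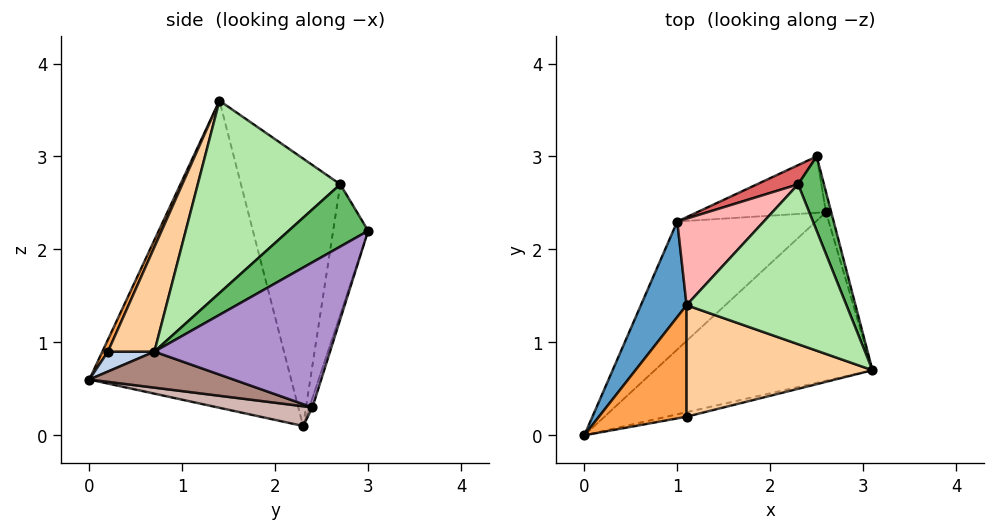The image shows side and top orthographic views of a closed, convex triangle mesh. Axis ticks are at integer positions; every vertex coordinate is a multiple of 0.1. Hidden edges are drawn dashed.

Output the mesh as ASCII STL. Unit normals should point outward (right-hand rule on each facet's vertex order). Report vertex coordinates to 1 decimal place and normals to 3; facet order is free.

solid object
 facet normal -0.898 0.419 0.134
  outer loop
   vertex 1.0 2.3 0.1
   vertex 0.0 0.0 0.6
   vertex 1.1 1.4 3.6
  endloop
 endfacet
 facet normal 0.236 -0.943 -0.236
  outer loop
   vertex 1.1 0.2 0.9
   vertex 0.0 0.0 0.6
   vertex 3.1 0.7 0.9
  endloop
 endfacet
 facet normal 0.055 -0.912 0.406
  outer loop
   vertex 1.1 0.2 0.9
   vertex 1.1 1.4 3.6
   vertex 0.0 0.0 0.6
  endloop
 endfacet
 facet normal 0.223 -0.891 0.396
  outer loop
   vertex 1.1 0.2 0.9
   vertex 3.1 0.7 0.9
   vertex 1.1 1.4 3.6
  endloop
 endfacet
 facet normal 0.923 0.024 0.384
  outer loop
   vertex 2.3 2.7 2.7
   vertex 3.1 0.7 0.9
   vertex 2.5 3.0 2.2
  endloop
 endfacet
 facet normal 0.743 -0.258 0.617
  outer loop
   vertex 2.3 2.7 2.7
   vertex 1.1 1.4 3.6
   vertex 3.1 0.7 0.9
  endloop
 endfacet
 facet normal -0.629 0.751 0.199
  outer loop
   vertex 2.3 2.7 2.7
   vertex 2.5 3.0 2.2
   vertex 1.0 2.3 0.1
  endloop
 endfacet
 facet normal -0.643 0.737 0.208
  outer loop
   vertex 2.3 2.7 2.7
   vertex 1.0 2.3 0.1
   vertex 1.1 1.4 3.6
  endloop
 endfacet
 facet normal 0.962 0.271 -0.035
  outer loop
   vertex 2.6 2.4 0.3
   vertex 2.5 3.0 2.2
   vertex 3.1 0.7 0.9
  endloop
 endfacet
 facet normal -0.022 0.953 -0.302
  outer loop
   vertex 2.6 2.4 0.3
   vertex 1.0 2.3 0.1
   vertex 2.5 3.0 2.2
  endloop
 endfacet
 facet normal 0.156 -0.288 -0.945
  outer loop
   vertex 2.6 2.4 0.3
   vertex 3.1 0.7 0.9
   vertex 0.0 0.0 0.6
  endloop
 endfacet
 facet normal 0.136 -0.267 -0.954
  outer loop
   vertex 2.6 2.4 0.3
   vertex 0.0 0.0 0.6
   vertex 1.0 2.3 0.1
  endloop
 endfacet
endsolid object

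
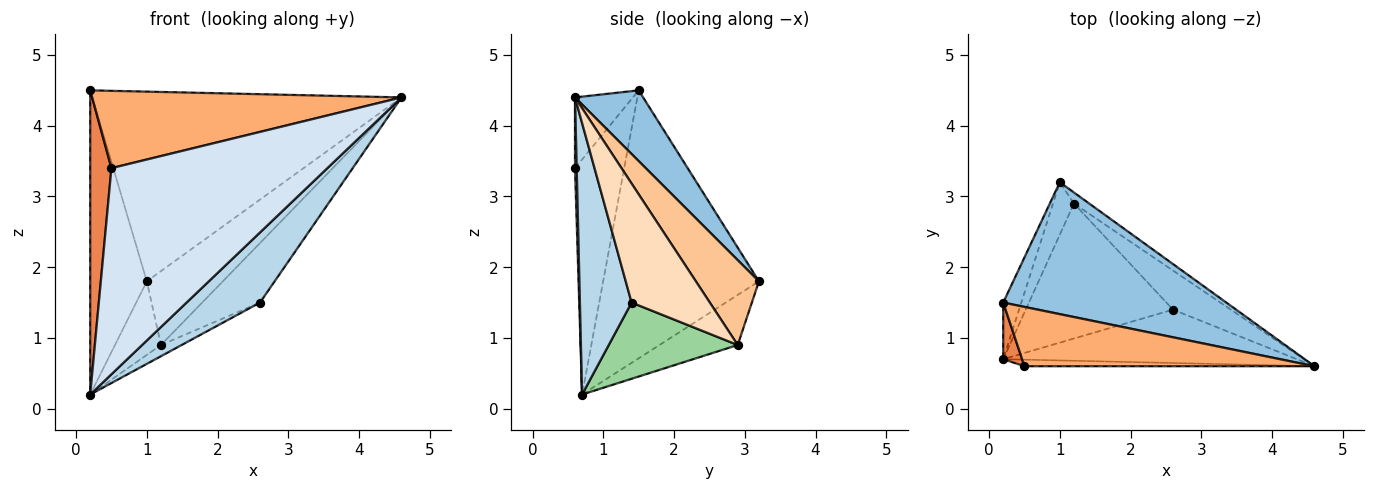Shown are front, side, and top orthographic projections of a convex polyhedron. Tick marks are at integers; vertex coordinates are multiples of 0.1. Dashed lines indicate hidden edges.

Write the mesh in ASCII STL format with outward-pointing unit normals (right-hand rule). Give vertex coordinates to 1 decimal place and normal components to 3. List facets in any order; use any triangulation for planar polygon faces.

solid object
 facet normal -0.938 0.341 -0.063
  outer loop
   vertex 0.2 1.5 4.5
   vertex 1.0 3.2 1.8
   vertex 0.2 0.7 0.2
  endloop
 endfacet
 facet normal 0.178 0.808 0.562
  outer loop
   vertex 0.2 1.5 4.5
   vertex 4.6 0.6 4.4
   vertex 1.0 3.2 1.8
  endloop
 endfacet
 facet normal 0.489 -0.694 -0.529
  outer loop
   vertex 2.6 1.4 1.5
   vertex 4.6 0.6 4.4
   vertex 0.2 0.7 0.2
  endloop
 endfacet
 facet normal 0.008 -0.999 -0.032
  outer loop
   vertex 0.5 0.6 3.4
   vertex 0.2 0.7 0.2
   vertex 4.6 0.6 4.4
  endloop
 endfacet
 facet normal -0.916 -0.395 0.074
  outer loop
   vertex 0.5 0.6 3.4
   vertex 0.2 1.5 4.5
   vertex 0.2 0.7 0.2
  endloop
 endfacet
 facet normal -0.147 -0.785 0.602
  outer loop
   vertex 0.5 0.6 3.4
   vertex 4.6 0.6 4.4
   vertex 0.2 1.5 4.5
  endloop
 endfacet
 facet normal 0.634 0.765 -0.114
  outer loop
   vertex 1.2 2.9 0.9
   vertex 1.0 3.2 1.8
   vertex 4.6 0.6 4.4
  endloop
 endfacet
 facet normal 0.749 0.554 -0.364
  outer loop
   vertex 1.2 2.9 0.9
   vertex 4.6 0.6 4.4
   vertex 2.6 1.4 1.5
  endloop
 endfacet
 facet normal -0.811 0.477 -0.339
  outer loop
   vertex 1.2 2.9 0.9
   vertex 0.2 0.7 0.2
   vertex 1.0 3.2 1.8
  endloop
 endfacet
 facet normal 0.458 0.073 -0.886
  outer loop
   vertex 1.2 2.9 0.9
   vertex 2.6 1.4 1.5
   vertex 0.2 0.7 0.2
  endloop
 endfacet
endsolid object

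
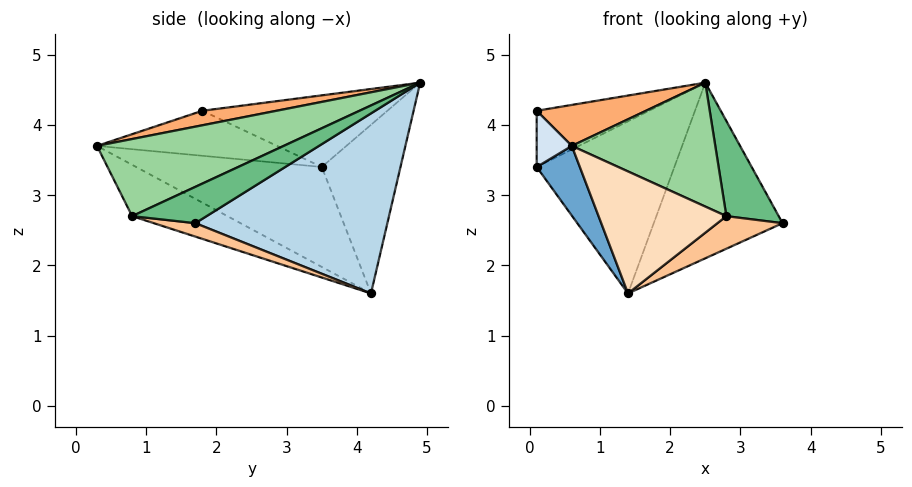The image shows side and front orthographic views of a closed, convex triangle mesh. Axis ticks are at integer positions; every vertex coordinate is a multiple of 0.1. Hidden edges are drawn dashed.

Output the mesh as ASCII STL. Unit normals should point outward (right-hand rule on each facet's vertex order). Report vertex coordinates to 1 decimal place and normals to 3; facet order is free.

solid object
 facet normal -0.764 -0.178 -0.621
  outer loop
   vertex 1.4 4.2 1.6
   vertex 0.6 0.3 3.7
   vertex 0.1 3.5 3.4
  endloop
 endfacet
 facet normal -0.496 0.868 -0.021
  outer loop
   vertex 1.4 4.2 1.6
   vertex 0.1 3.5 3.4
   vertex 2.5 4.9 4.6
  endloop
 endfacet
 facet normal 0.762 0.511 -0.398
  outer loop
   vertex 1.4 4.2 1.6
   vertex 2.5 4.9 4.6
   vertex 3.6 1.7 2.6
  endloop
 endfacet
 facet normal -0.909 -0.177 -0.377
  outer loop
   vertex 0.1 1.8 4.2
   vertex 0.1 3.5 3.4
   vertex 0.6 0.3 3.7
  endloop
 endfacet
 facet normal -0.574 0.349 0.741
  outer loop
   vertex 0.1 1.8 4.2
   vertex 2.5 4.9 4.6
   vertex 0.1 3.5 3.4
  endloop
 endfacet
 facet normal 0.175 -0.258 0.950
  outer loop
   vertex 0.1 1.8 4.2
   vertex 0.6 0.3 3.7
   vertex 2.5 4.9 4.6
  endloop
 endfacet
 facet normal 0.156 -0.245 -0.957
  outer loop
   vertex 2.8 0.8 2.7
   vertex 1.4 4.2 1.6
   vertex 3.6 1.7 2.6
  endloop
 endfacet
 facet normal -0.301 -0.403 -0.864
  outer loop
   vertex 2.8 0.8 2.7
   vertex 0.6 0.3 3.7
   vertex 1.4 4.2 1.6
  endloop
 endfacet
 facet normal 0.482 -0.339 0.808
  outer loop
   vertex 2.8 0.8 2.7
   vertex 3.6 1.7 2.6
   vertex 2.5 4.9 4.6
  endloop
 endfacet
 facet normal 0.452 -0.348 0.821
  outer loop
   vertex 2.8 0.8 2.7
   vertex 2.5 4.9 4.6
   vertex 0.6 0.3 3.7
  endloop
 endfacet
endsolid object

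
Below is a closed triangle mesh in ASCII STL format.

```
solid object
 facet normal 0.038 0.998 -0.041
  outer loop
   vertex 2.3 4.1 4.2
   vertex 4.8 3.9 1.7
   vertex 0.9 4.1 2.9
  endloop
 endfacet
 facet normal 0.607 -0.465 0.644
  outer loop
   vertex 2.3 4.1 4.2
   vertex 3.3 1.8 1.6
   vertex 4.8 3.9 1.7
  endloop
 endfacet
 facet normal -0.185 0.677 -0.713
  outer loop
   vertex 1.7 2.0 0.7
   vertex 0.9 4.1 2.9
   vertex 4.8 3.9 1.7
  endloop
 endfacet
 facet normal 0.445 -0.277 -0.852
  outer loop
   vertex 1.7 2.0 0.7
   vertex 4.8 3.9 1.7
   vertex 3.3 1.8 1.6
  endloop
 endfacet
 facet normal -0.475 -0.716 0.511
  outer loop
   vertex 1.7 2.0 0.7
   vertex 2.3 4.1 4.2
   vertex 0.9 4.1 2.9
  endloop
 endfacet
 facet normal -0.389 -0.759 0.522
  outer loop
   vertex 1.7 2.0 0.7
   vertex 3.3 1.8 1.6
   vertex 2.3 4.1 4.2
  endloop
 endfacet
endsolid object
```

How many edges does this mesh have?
9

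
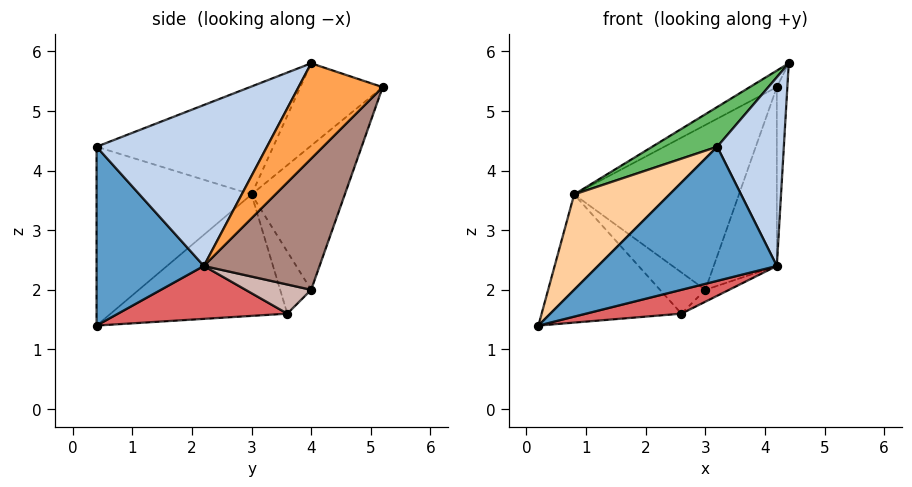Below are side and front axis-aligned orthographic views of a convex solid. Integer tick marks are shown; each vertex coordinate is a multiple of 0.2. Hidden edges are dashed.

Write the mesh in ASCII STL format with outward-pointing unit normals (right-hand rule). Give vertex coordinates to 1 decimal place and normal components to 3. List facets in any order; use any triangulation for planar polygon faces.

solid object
 facet normal 0.457 -0.762 -0.457
  outer loop
   vertex 4.2 2.2 2.4
   vertex 3.2 0.4 4.4
   vertex 0.2 0.4 1.4
  endloop
 endfacet
 facet normal 0.923 -0.361 0.137
  outer loop
   vertex 4.2 2.2 2.4
   vertex 4.4 4.0 5.8
   vertex 3.2 0.4 4.4
  endloop
 endfacet
 facet normal 0.985 0.123 -0.123
  outer loop
   vertex 4.2 2.2 2.4
   vertex 4.2 5.2 5.4
   vertex 4.4 4.0 5.8
  endloop
 endfacet
 facet normal -0.648 -0.399 0.648
  outer loop
   vertex 0.8 3.0 3.6
   vertex 0.2 0.4 1.4
   vertex 3.2 0.4 4.4
  endloop
 endfacet
 facet normal -0.477 -0.176 0.861
  outer loop
   vertex 0.8 3.0 3.6
   vertex 3.2 0.4 4.4
   vertex 4.4 4.0 5.8
  endloop
 endfacet
 facet normal -0.549 0.181 0.816
  outer loop
   vertex 0.8 3.0 3.6
   vertex 4.4 4.0 5.8
   vertex 4.2 5.2 5.4
  endloop
 endfacet
 facet normal 0.313 -0.176 -0.933
  outer loop
   vertex 2.6 3.6 1.6
   vertex 4.2 2.2 2.4
   vertex 0.2 0.4 1.4
  endloop
 endfacet
 facet normal -0.696 0.551 -0.461
  outer loop
   vertex 2.6 3.6 1.6
   vertex 0.2 0.4 1.4
   vertex 0.8 3.0 3.6
  endloop
 endfacet
 facet normal -0.488 0.863 -0.132
  outer loop
   vertex 3.0 4.0 2.0
   vertex 0.8 3.0 3.6
   vertex 4.2 5.2 5.4
  endloop
 endfacet
 facet normal -0.546 0.799 -0.252
  outer loop
   vertex 3.0 4.0 2.0
   vertex 2.6 3.6 1.6
   vertex 0.8 3.0 3.6
  endloop
 endfacet
 facet normal 0.792 0.432 -0.432
  outer loop
   vertex 3.0 4.0 2.0
   vertex 4.2 5.2 5.4
   vertex 4.2 2.2 2.4
  endloop
 endfacet
 facet normal 0.578 0.210 -0.788
  outer loop
   vertex 3.0 4.0 2.0
   vertex 4.2 2.2 2.4
   vertex 2.6 3.6 1.6
  endloop
 endfacet
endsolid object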